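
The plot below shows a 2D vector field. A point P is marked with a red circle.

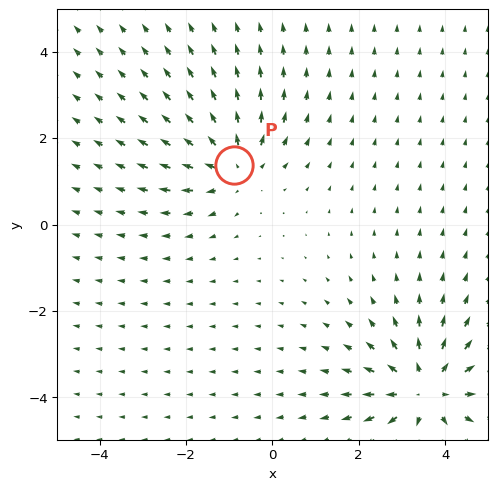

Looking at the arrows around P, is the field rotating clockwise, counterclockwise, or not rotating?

not rotating

Near P at (-0.9, 1.4) the arrows show no circulation. The curl there is ≈0.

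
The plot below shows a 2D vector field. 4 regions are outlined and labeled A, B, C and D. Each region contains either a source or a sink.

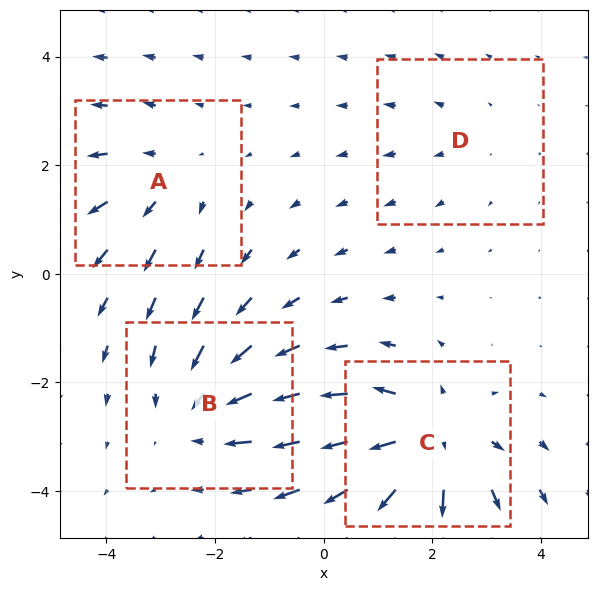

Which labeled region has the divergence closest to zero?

Divergence at each region's feature centre — A: about +3, B: about -4, C: about +6, D: about +2. Region D is closest to zero.

D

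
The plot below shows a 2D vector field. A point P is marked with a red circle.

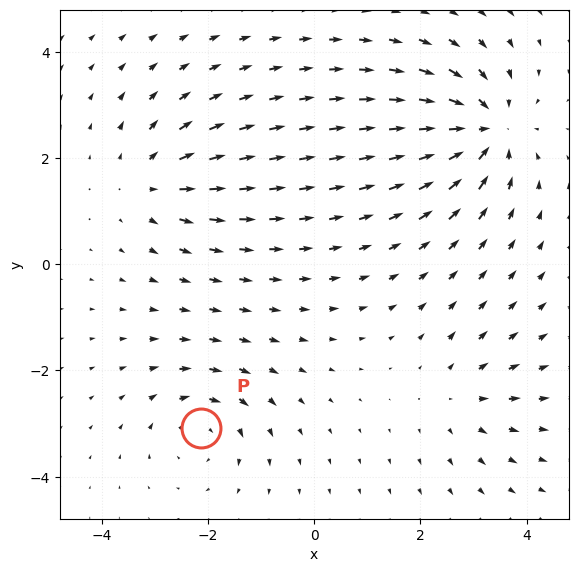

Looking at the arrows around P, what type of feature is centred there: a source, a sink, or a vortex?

At P (-2.1, -3.1) the arrows circulate clockwise. Divergence ≈0, curl about -4 — near-zero divergence with nonzero curl is a vortex.

vortex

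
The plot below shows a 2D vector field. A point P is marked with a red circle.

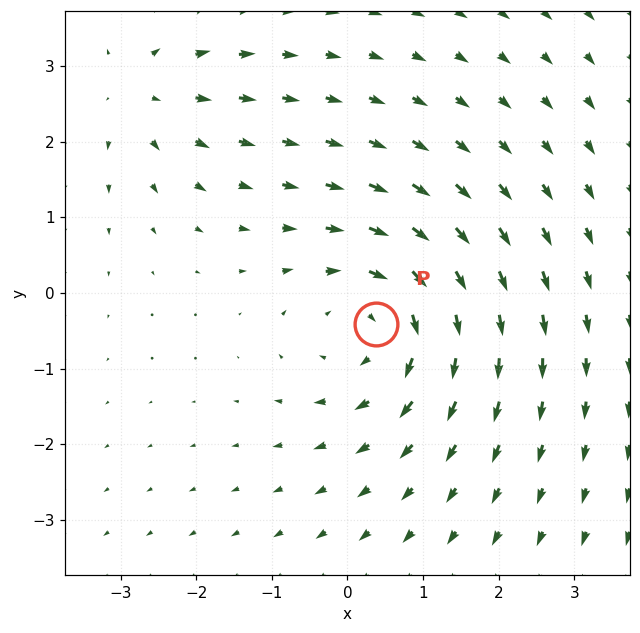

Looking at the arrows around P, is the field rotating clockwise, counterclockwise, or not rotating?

clockwise

Near P at (0.4, -0.4) the arrows circulate clockwise. The curl (z-component) there is about -4; negative curl means clockwise rotation.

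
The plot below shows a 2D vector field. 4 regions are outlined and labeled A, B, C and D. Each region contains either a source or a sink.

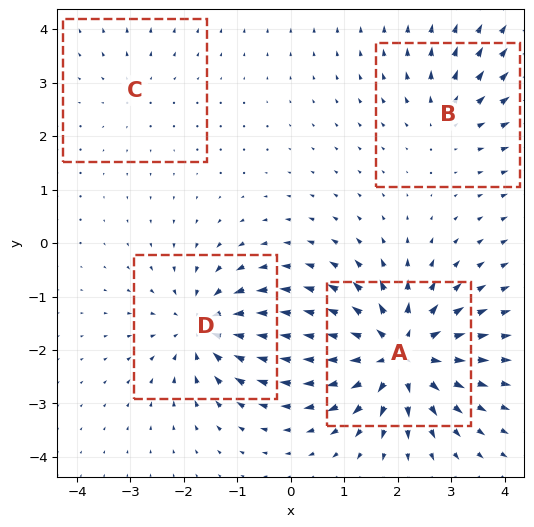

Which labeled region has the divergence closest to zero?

C

Divergence at each region's feature centre — A: about +8, B: about +3, C: about +2, D: about -5. Region C is closest to zero.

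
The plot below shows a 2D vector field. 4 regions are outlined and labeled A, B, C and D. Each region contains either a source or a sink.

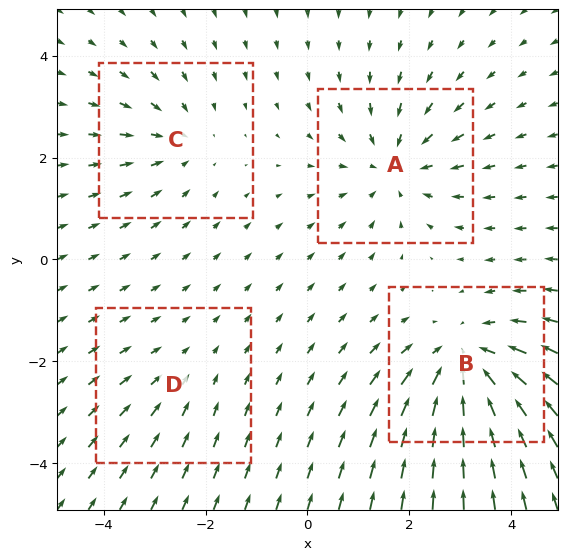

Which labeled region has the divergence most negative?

B

Divergence at each region's feature centre — A: about -4, B: about -6, C: about -3, D: about -2. Region B is most negative.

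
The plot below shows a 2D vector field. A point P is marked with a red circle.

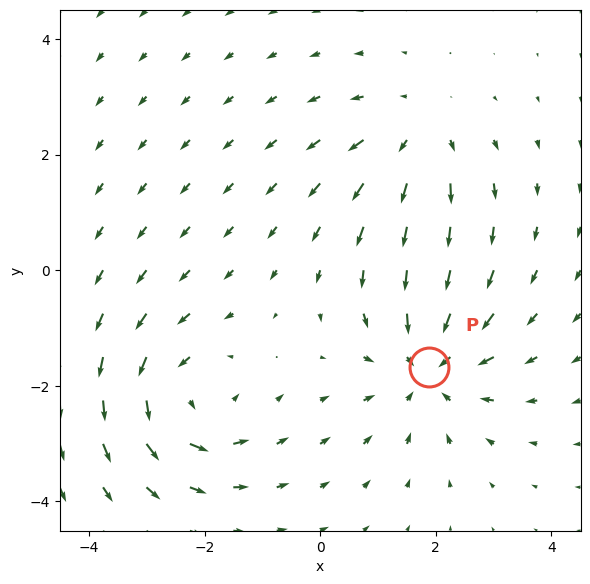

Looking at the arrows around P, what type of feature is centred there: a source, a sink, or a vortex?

At P (1.9, -1.7) the arrows converge inward. Divergence about -3, curl ≈0 — negative divergence with near-zero curl is a sink.

sink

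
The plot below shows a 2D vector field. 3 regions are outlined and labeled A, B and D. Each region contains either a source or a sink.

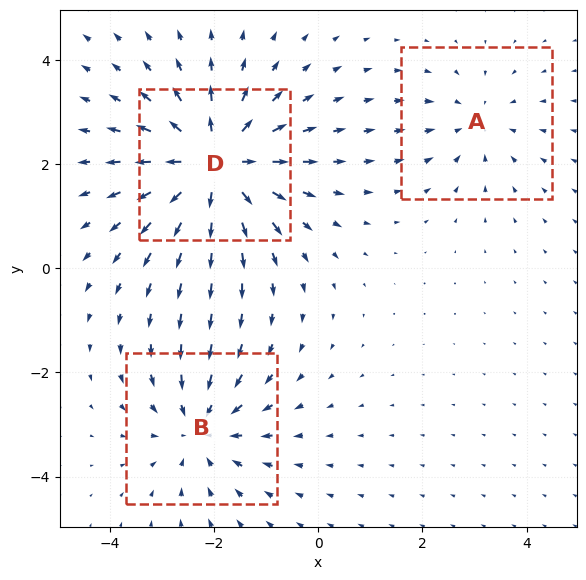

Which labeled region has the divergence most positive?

D

Divergence at each region's feature centre — A: about -2, B: about -3, D: about +4. Region D is most positive.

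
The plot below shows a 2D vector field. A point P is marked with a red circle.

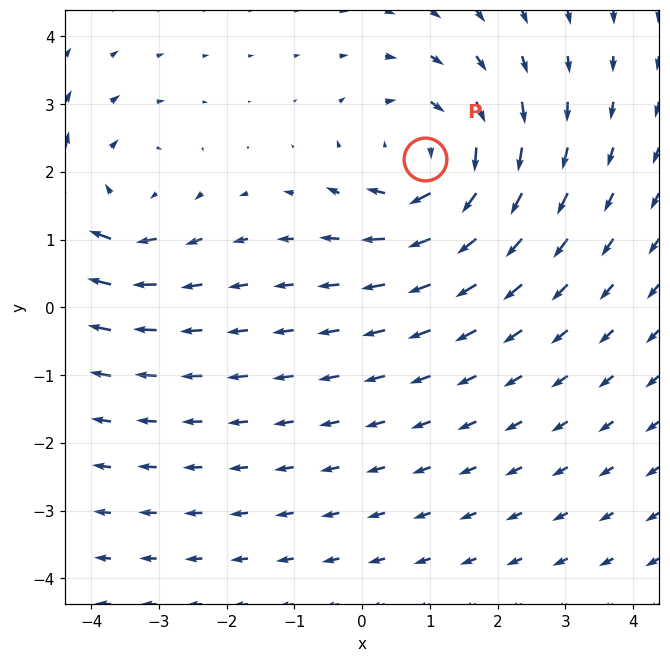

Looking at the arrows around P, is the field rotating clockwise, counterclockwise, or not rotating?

Near P at (0.9, 2.2) the arrows circulate clockwise. The curl (z-component) there is about -4; negative curl means clockwise rotation.

clockwise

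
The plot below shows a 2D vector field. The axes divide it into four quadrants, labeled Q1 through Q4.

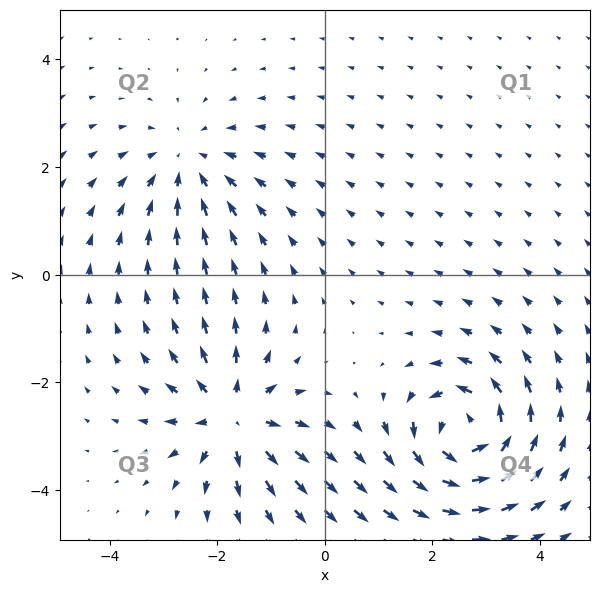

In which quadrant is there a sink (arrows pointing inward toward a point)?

Q2

The sink sits at approximately (-2.5, 2.1), which lies in quadrant Q2. The divergence there is about -3, negative as expected for a sink.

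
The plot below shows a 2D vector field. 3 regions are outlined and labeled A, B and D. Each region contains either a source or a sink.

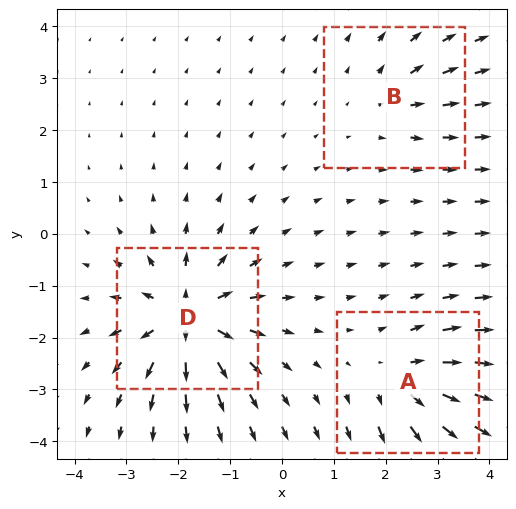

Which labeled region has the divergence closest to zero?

B

Divergence at each region's feature centre — A: about +4, B: about +2, D: about +6. Region B is closest to zero.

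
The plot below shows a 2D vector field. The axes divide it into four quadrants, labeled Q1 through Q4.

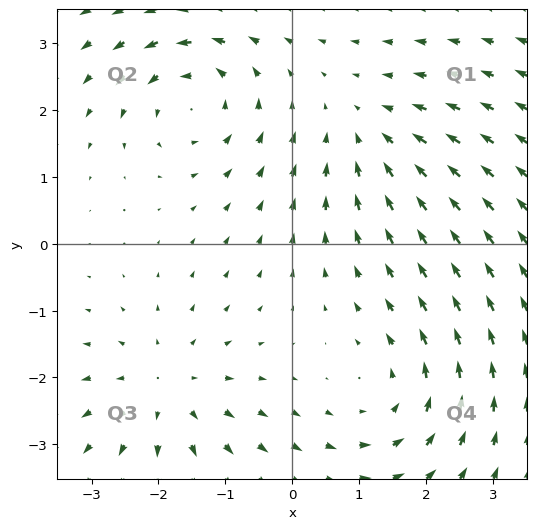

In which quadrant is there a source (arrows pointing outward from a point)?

Q3

The source sits at approximately (-1.9, -2.2), which lies in quadrant Q3. The divergence there is about +4, positive as expected for a source.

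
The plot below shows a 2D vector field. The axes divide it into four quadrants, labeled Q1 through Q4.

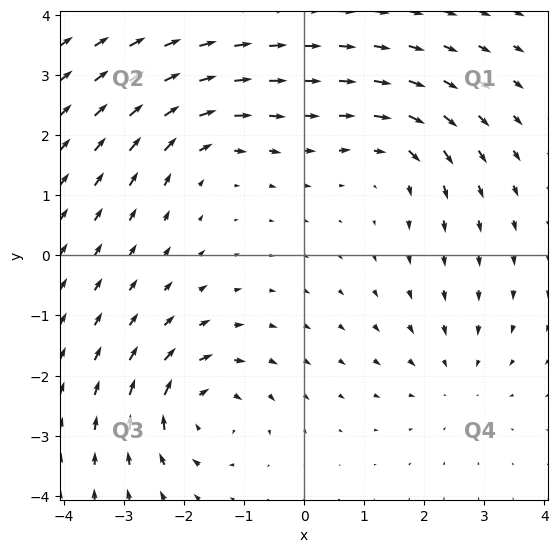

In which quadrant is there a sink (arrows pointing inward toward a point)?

Q4

The sink sits at approximately (2.5, -2.0), which lies in quadrant Q4. The divergence there is about -2, negative as expected for a sink.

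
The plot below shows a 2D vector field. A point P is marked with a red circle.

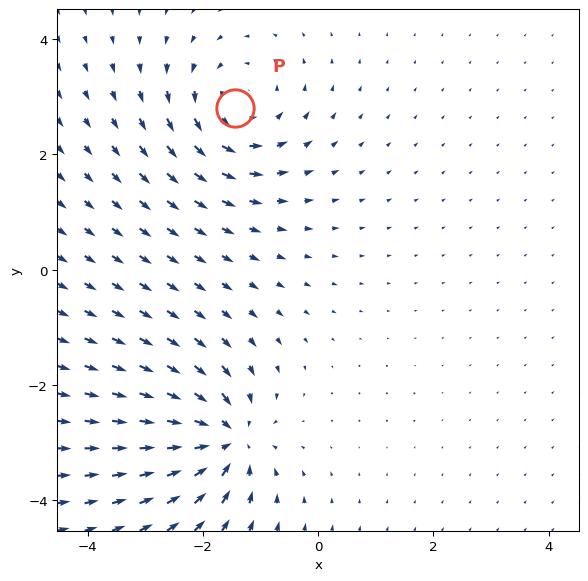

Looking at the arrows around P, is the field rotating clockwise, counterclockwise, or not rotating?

counterclockwise

Near P at (-1.4, 2.8) the arrows circulate counterclockwise. The curl (z-component) there is about +3; positive curl means counterclockwise rotation.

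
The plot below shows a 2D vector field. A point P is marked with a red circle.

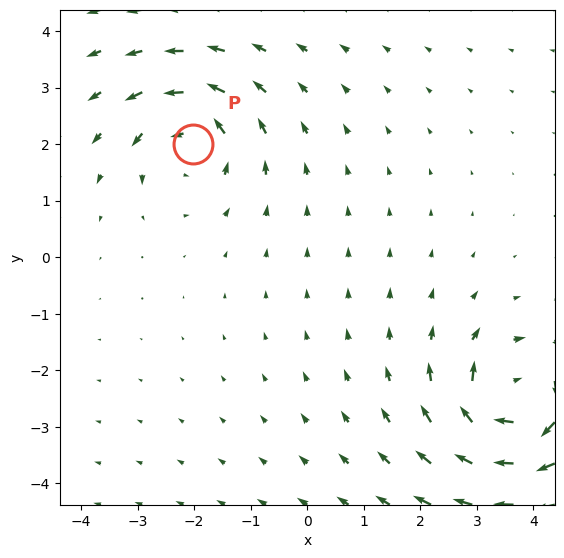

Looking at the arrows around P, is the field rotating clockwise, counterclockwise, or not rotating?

counterclockwise

Near P at (-2.0, 2.0) the arrows circulate counterclockwise. The curl (z-component) there is about +4; positive curl means counterclockwise rotation.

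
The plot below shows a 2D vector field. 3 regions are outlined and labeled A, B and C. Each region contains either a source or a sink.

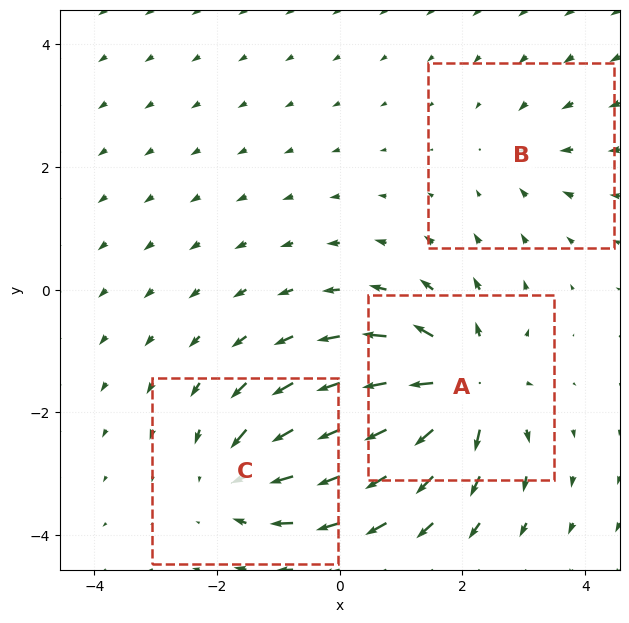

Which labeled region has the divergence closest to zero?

Divergence at each region's feature centre — A: about +6, B: about -2, C: about -4. Region B is closest to zero.

B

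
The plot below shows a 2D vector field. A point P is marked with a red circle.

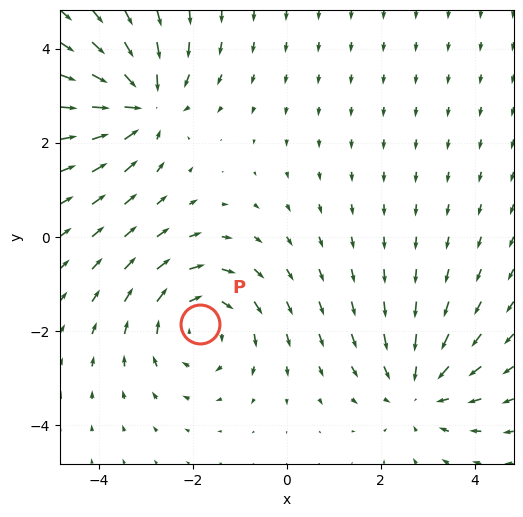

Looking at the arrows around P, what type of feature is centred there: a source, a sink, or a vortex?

At P (-1.8, -1.9) the arrows circulate clockwise. Divergence ≈0, curl about -3 — near-zero divergence with nonzero curl is a vortex.

vortex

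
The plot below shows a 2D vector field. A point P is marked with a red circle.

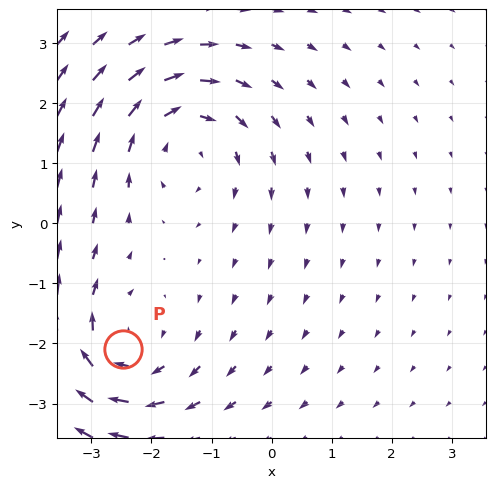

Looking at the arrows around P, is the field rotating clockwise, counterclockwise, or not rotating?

clockwise

Near P at (-2.5, -2.1) the arrows circulate clockwise. The curl (z-component) there is about -3; negative curl means clockwise rotation.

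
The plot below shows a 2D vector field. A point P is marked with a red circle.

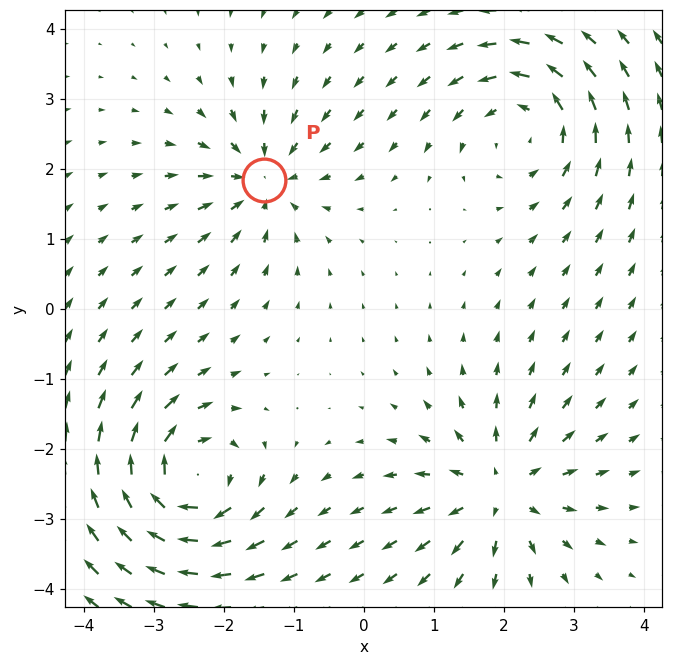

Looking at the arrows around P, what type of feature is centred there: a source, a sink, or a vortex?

sink

At P (-1.4, 1.8) the arrows converge inward. Divergence about -5, curl ≈0 — negative divergence with near-zero curl is a sink.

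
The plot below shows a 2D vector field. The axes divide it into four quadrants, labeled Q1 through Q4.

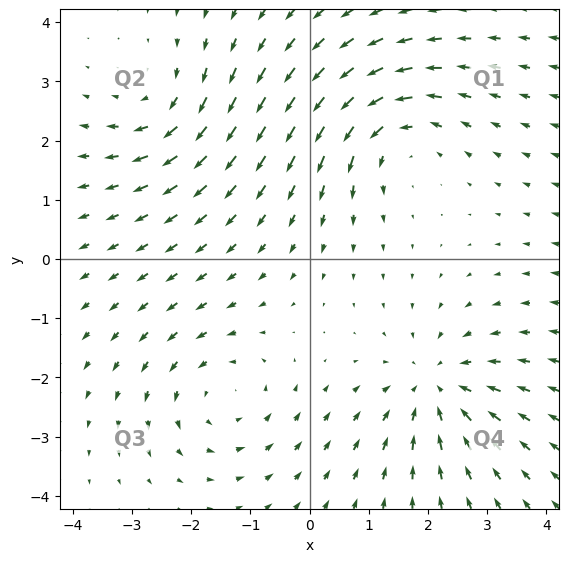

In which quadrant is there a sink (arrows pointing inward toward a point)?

Q4

The sink sits at approximately (2.1, -2.2), which lies in quadrant Q4. The divergence there is about -4, negative as expected for a sink.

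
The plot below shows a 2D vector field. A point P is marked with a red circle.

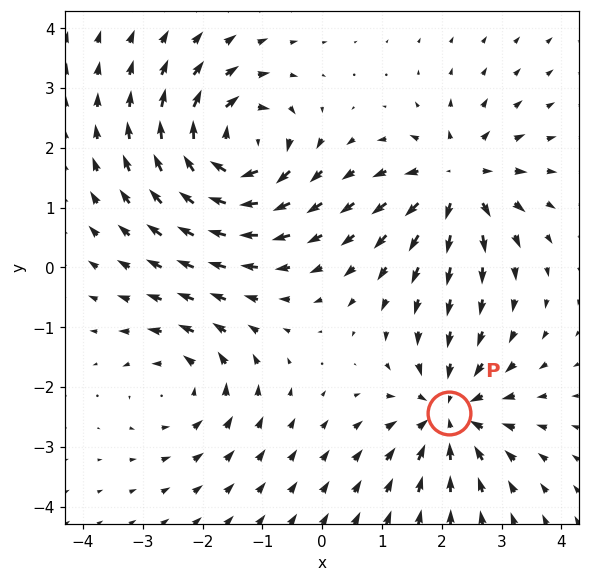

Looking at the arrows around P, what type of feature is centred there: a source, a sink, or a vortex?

sink

At P (2.1, -2.4) the arrows converge inward. Divergence about -5, curl ≈0 — negative divergence with near-zero curl is a sink.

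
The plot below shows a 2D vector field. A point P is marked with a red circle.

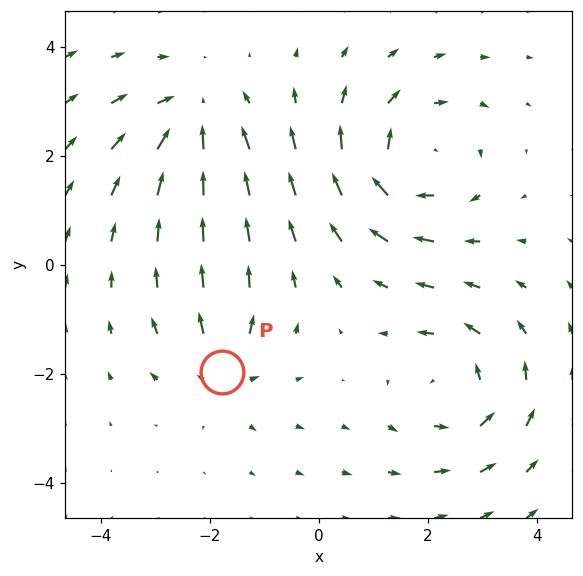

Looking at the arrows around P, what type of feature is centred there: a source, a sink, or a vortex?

source

At P (-1.8, -2.0) the arrows spread outward. Divergence about +4, curl ≈0 — positive divergence with near-zero curl is a source.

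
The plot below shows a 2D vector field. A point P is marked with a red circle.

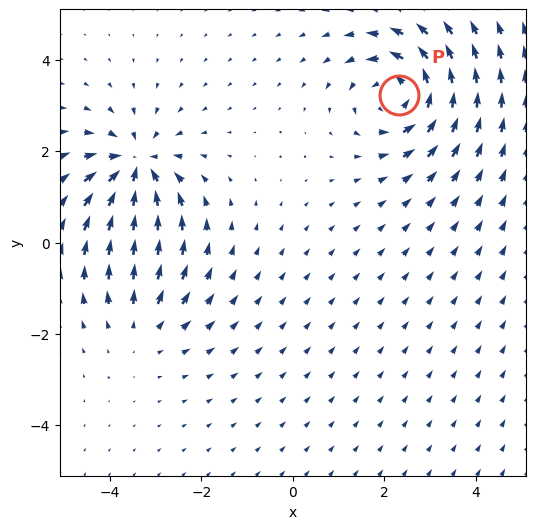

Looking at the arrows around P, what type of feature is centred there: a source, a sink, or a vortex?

vortex

At P (2.3, 3.2) the arrows circulate counterclockwise. Divergence ≈0, curl about +5 — near-zero divergence with nonzero curl is a vortex.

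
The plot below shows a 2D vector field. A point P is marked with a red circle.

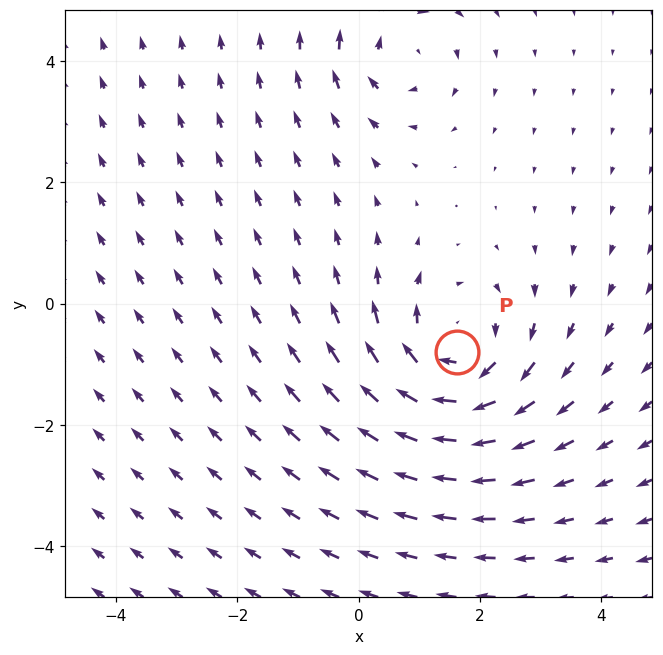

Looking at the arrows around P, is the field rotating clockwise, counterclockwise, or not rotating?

Near P at (1.6, -0.8) the arrows circulate clockwise. The curl (z-component) there is about -4; negative curl means clockwise rotation.

clockwise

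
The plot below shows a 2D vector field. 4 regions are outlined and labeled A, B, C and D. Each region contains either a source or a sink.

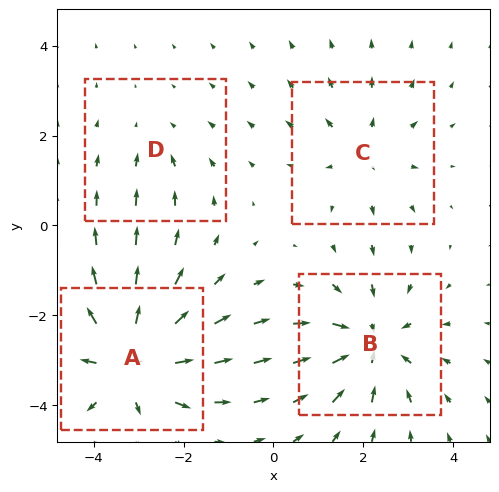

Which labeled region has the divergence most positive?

A

Divergence at each region's feature centre — A: about +6, B: about -5, C: about +3, D: about -2. Region A is most positive.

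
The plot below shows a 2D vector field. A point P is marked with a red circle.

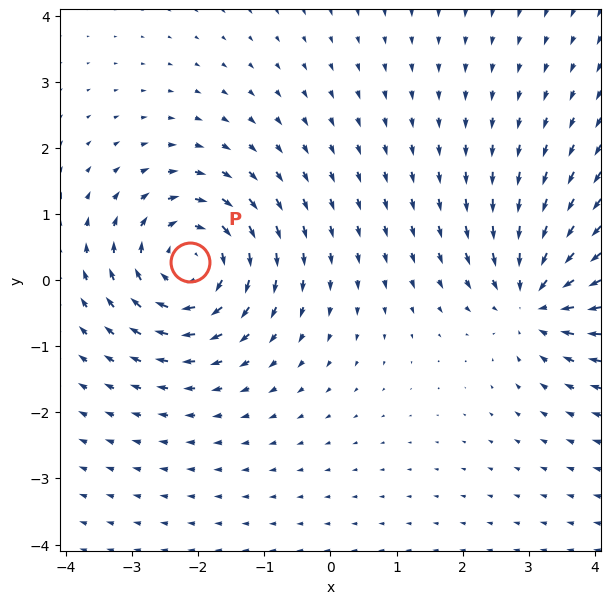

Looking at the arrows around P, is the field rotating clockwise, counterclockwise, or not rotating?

Near P at (-2.1, 0.3) the arrows circulate clockwise. The curl (z-component) there is about -6; negative curl means clockwise rotation.

clockwise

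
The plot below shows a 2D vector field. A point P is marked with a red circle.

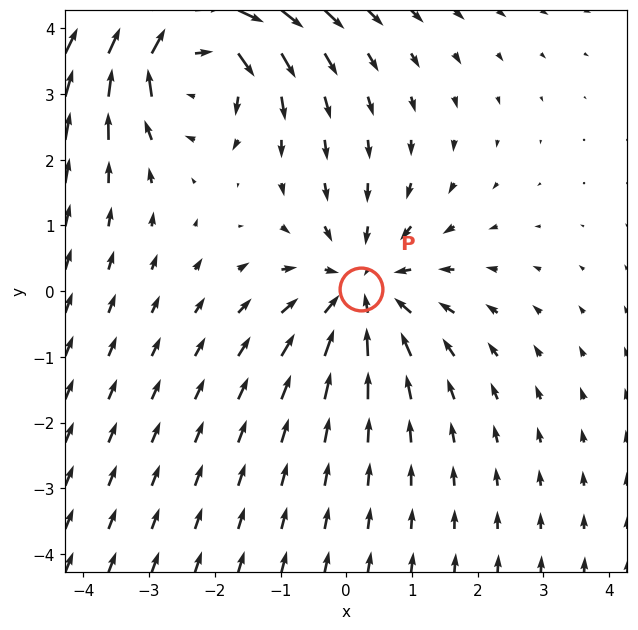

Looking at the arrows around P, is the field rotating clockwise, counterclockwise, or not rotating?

Near P at (0.2, 0.0) the arrows show no circulation. The curl there is ≈0.

not rotating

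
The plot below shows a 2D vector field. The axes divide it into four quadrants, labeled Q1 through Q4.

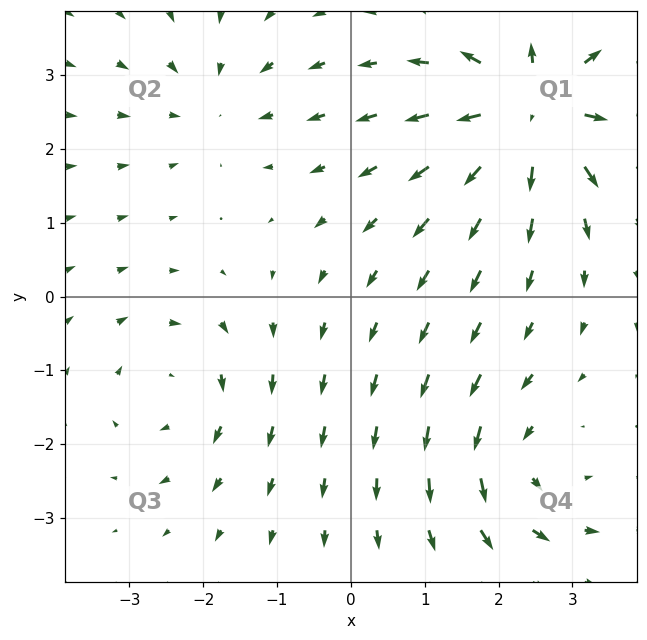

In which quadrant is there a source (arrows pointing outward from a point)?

The source sits at approximately (2.5, 2.5), which lies in quadrant Q1. The divergence there is about +7, positive as expected for a source.

Q1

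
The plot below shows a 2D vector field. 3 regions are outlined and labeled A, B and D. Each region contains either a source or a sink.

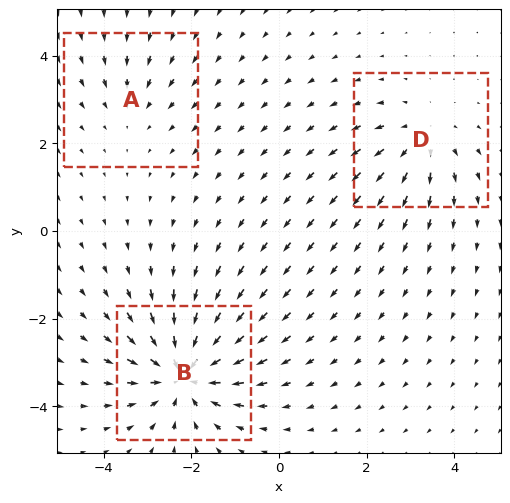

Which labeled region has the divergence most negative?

B

Divergence at each region's feature centre — A: about -2, B: about -5, D: about +3. Region B is most negative.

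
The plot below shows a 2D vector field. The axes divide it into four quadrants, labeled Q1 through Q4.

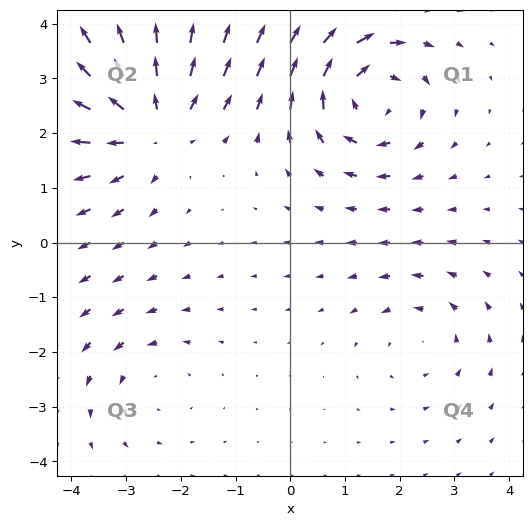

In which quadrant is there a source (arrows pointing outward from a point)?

Q2

The source sits at approximately (-2.5, 2.2), which lies in quadrant Q2. The divergence there is about +4, positive as expected for a source.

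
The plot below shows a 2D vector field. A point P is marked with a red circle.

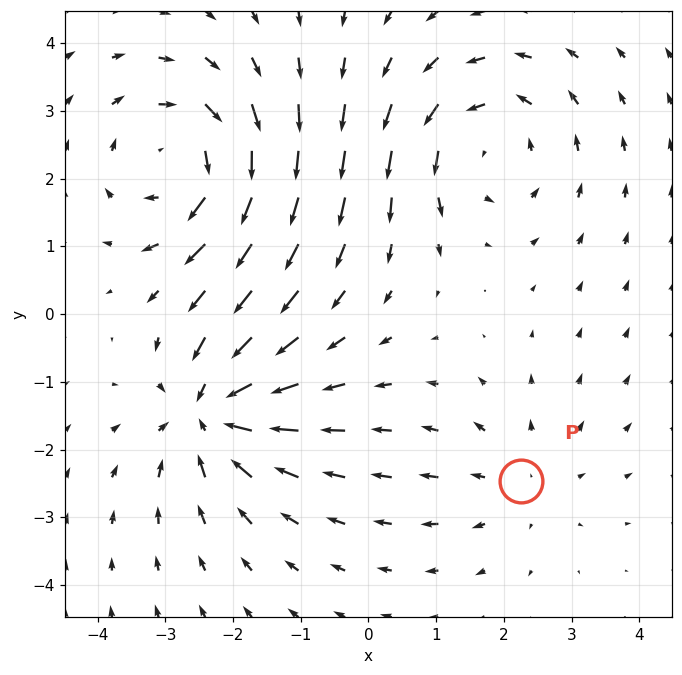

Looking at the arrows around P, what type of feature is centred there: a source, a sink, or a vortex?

source

At P (2.3, -2.5) the arrows spread outward. Divergence about +2, curl ≈0 — positive divergence with near-zero curl is a source.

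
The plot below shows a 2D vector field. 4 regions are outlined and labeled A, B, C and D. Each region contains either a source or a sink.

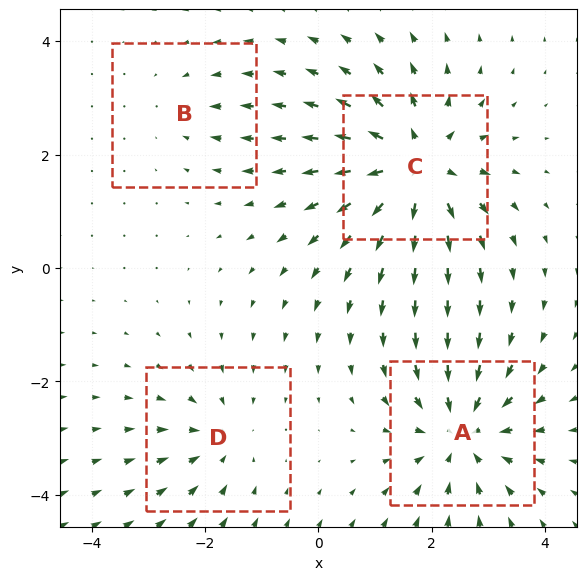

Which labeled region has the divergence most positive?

C

Divergence at each region's feature centre — A: about -5, B: about -2, C: about +6, D: about -3. Region C is most positive.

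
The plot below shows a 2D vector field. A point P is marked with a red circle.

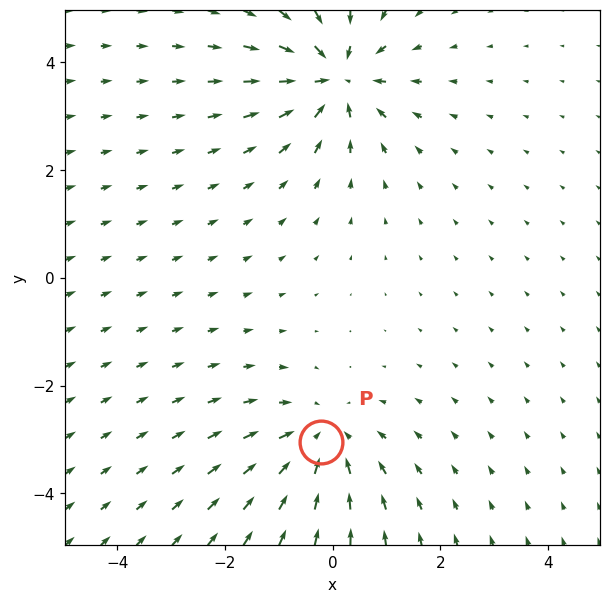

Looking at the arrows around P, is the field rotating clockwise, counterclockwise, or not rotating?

not rotating

Near P at (-0.2, -3.0) the arrows show no circulation. The curl there is ≈0.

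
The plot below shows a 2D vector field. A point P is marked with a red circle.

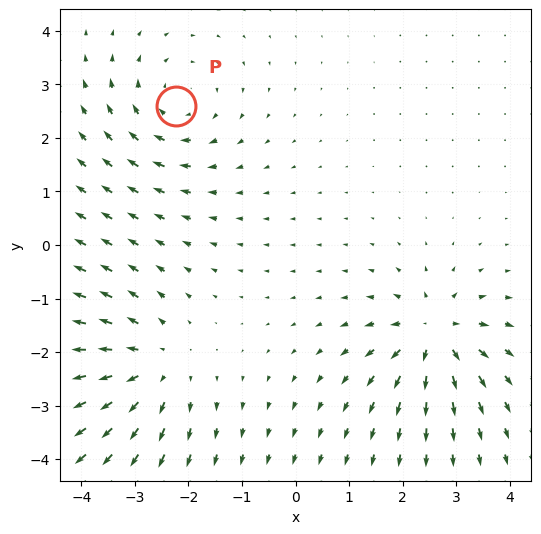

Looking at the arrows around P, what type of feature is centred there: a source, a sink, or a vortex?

vortex

At P (-2.2, 2.6) the arrows circulate clockwise. Divergence ≈0, curl about -3 — near-zero divergence with nonzero curl is a vortex.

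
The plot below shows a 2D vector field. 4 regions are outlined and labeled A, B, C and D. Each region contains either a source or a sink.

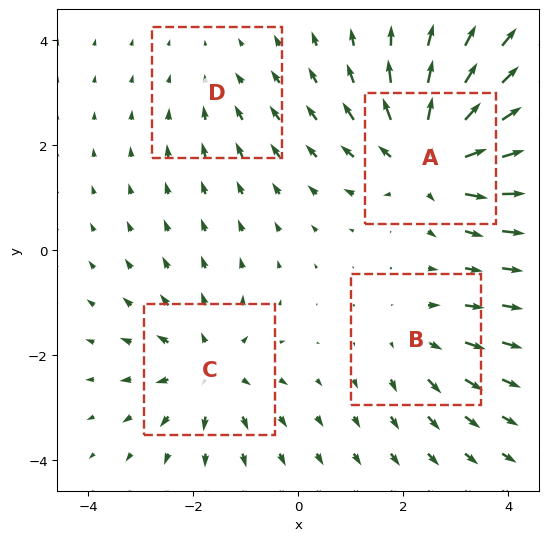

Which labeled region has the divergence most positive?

A

Divergence at each region's feature centre — A: about +7, B: about +3, C: about +5, D: about -2. Region A is most positive.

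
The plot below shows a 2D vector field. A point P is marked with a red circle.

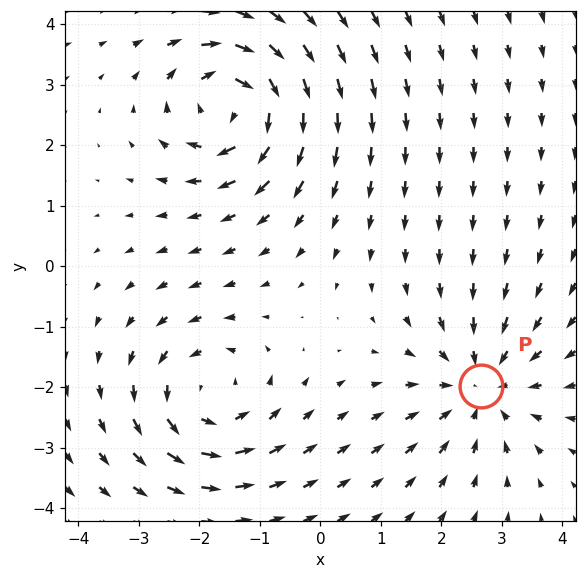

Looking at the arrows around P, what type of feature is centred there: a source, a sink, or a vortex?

At P (2.7, -2.0) the arrows converge inward. Divergence about -4, curl ≈0 — negative divergence with near-zero curl is a sink.

sink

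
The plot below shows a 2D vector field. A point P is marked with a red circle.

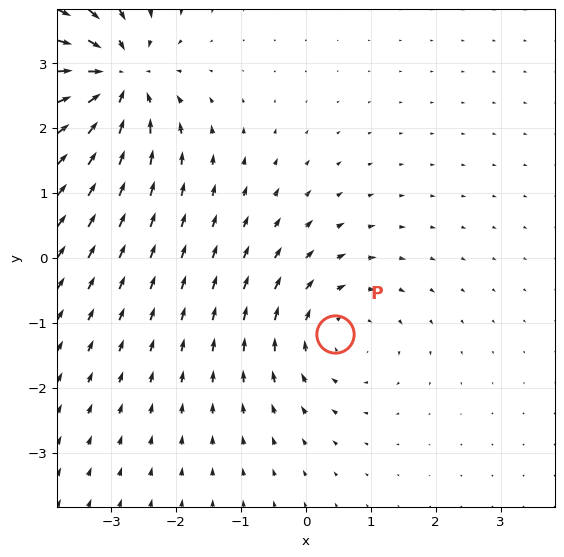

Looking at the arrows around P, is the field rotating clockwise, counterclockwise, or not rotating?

clockwise

Near P at (0.5, -1.2) the arrows circulate clockwise. The curl (z-component) there is about -2; negative curl means clockwise rotation.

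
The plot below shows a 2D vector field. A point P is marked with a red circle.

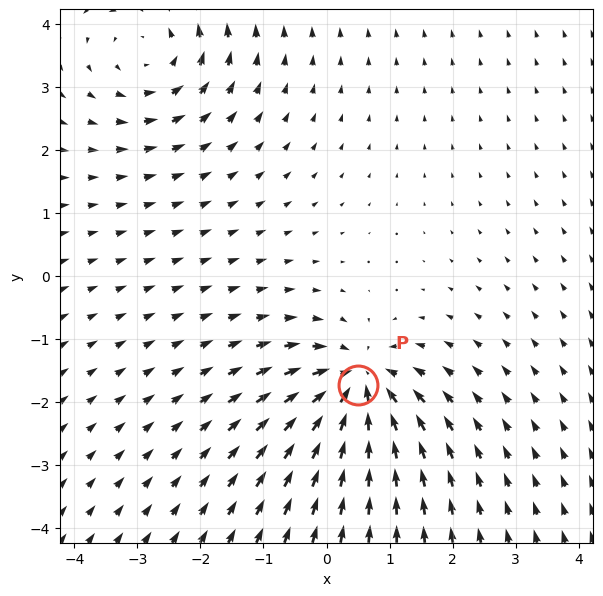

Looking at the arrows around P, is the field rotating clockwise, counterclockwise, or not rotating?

Near P at (0.5, -1.7) the arrows show no circulation. The curl there is ≈0.

not rotating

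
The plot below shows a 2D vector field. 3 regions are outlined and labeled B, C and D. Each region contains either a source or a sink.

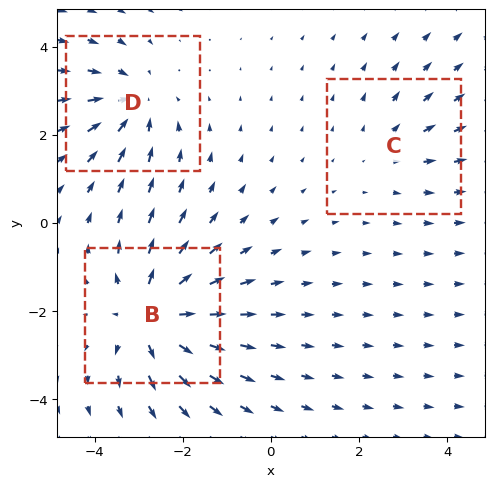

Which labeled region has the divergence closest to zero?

C

Divergence at each region's feature centre — B: about +5, C: about +2, D: about -3. Region C is closest to zero.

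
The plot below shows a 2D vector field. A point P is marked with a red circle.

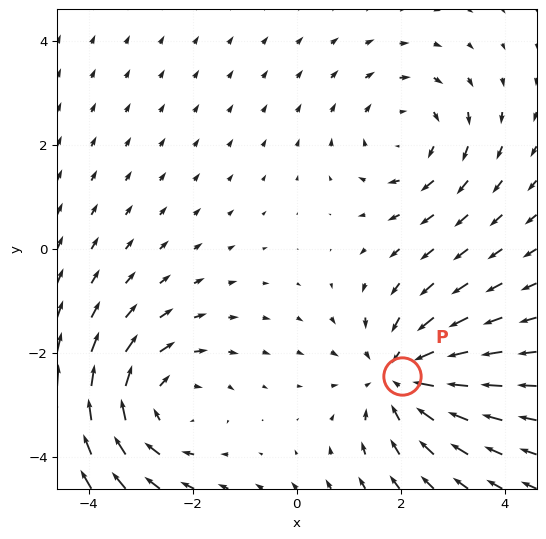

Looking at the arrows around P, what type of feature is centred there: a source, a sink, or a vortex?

At P (2.0, -2.4) the arrows converge inward. Divergence about -4, curl ≈0 — negative divergence with near-zero curl is a sink.

sink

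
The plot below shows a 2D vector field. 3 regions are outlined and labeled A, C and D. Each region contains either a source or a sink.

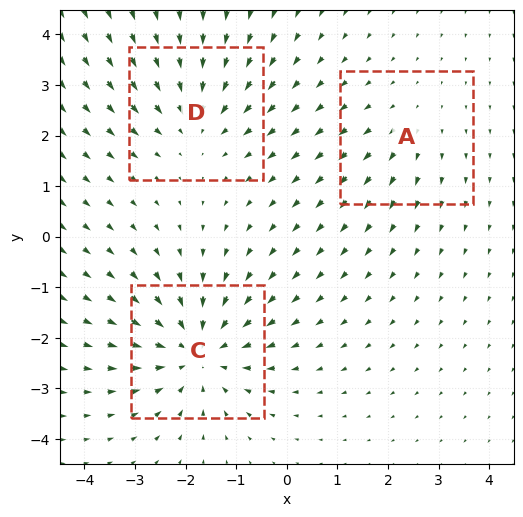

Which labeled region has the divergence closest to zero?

A

Divergence at each region's feature centre — A: about +2, C: about -4, D: about -3. Region A is closest to zero.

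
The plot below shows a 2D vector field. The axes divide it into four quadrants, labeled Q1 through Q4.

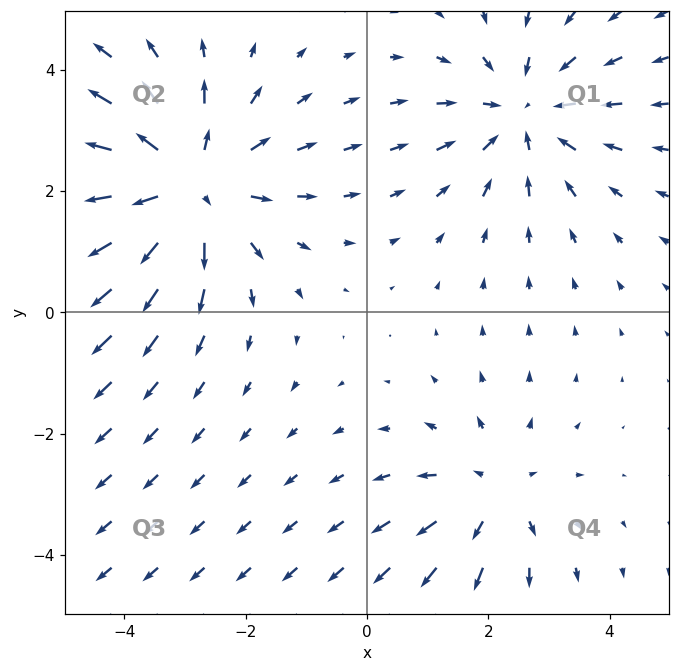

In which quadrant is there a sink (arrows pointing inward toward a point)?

Q1

The sink sits at approximately (2.6, 3.3), which lies in quadrant Q1. The divergence there is about -3, negative as expected for a sink.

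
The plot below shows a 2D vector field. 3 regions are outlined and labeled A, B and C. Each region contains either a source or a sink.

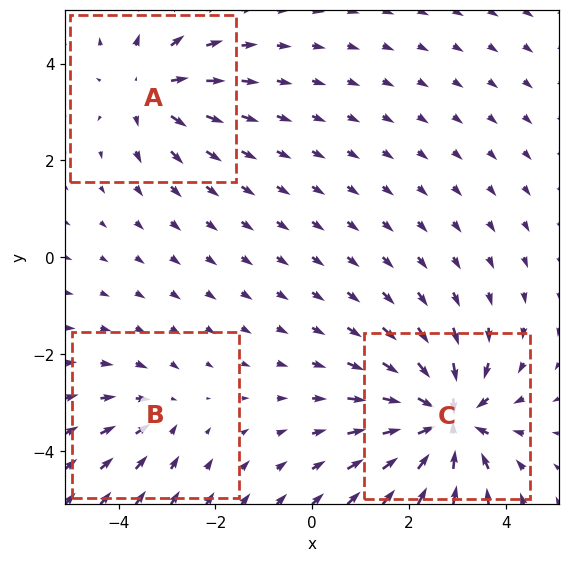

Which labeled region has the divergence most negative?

C

Divergence at each region's feature centre — A: about +3, B: about -2, C: about -6. Region C is most negative.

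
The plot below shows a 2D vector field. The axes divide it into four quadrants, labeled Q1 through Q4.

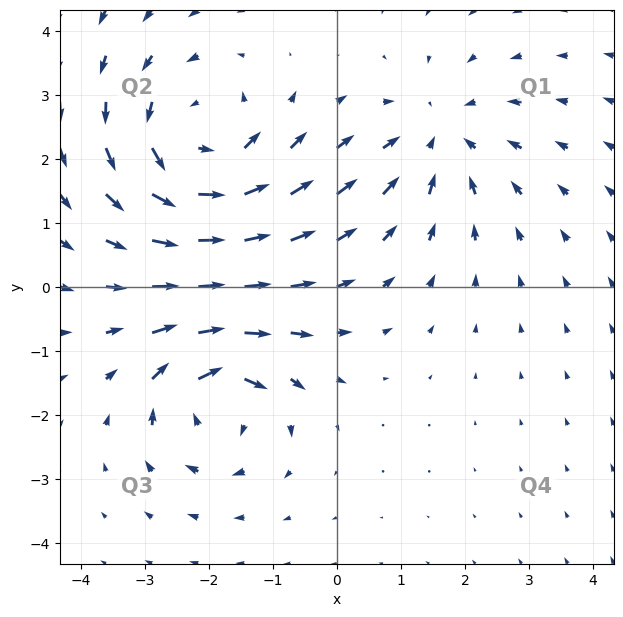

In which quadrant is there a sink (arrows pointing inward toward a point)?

Q1

The sink sits at approximately (1.6, 2.3), which lies in quadrant Q1. The divergence there is about -3, negative as expected for a sink.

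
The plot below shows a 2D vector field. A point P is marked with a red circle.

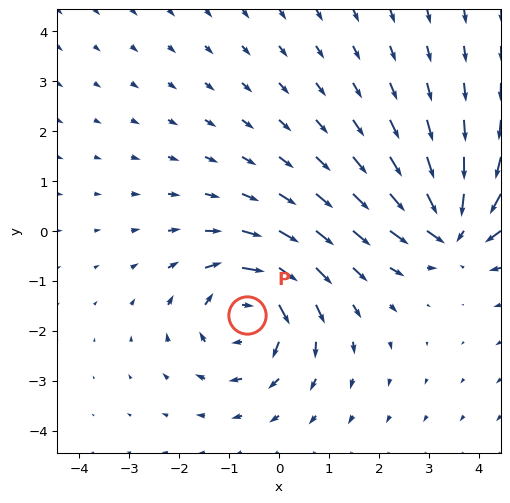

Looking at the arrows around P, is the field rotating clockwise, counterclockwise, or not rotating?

Near P at (-0.6, -1.7) the arrows circulate clockwise. The curl (z-component) there is about -4; negative curl means clockwise rotation.

clockwise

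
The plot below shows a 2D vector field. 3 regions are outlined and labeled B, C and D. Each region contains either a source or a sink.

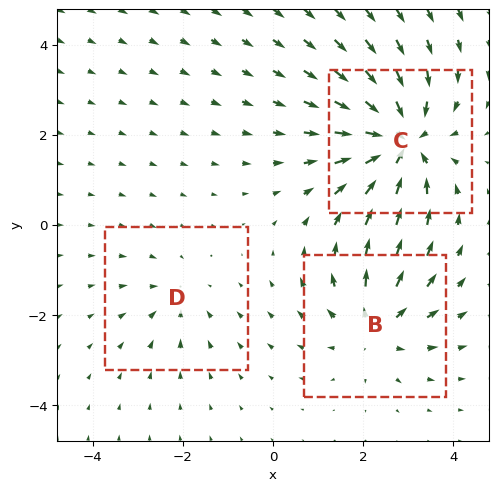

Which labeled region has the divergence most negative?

Divergence at each region's feature centre — B: about +3, C: about -5, D: about -2. Region C is most negative.

C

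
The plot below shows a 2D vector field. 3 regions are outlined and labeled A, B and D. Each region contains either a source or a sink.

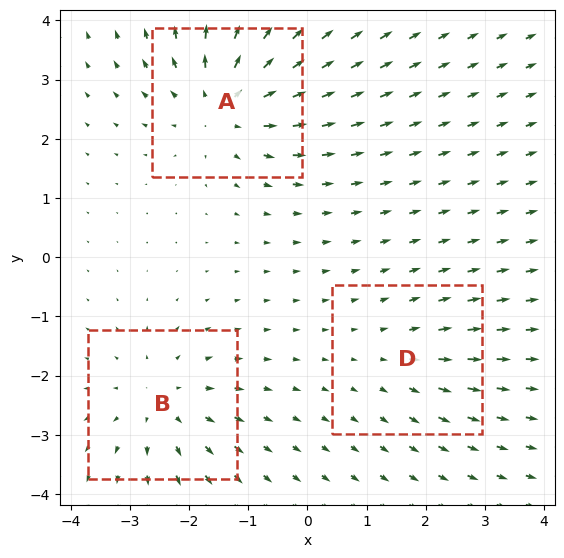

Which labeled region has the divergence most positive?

A

Divergence at each region's feature centre — A: about +4, B: about +3, D: about +2. Region A is most positive.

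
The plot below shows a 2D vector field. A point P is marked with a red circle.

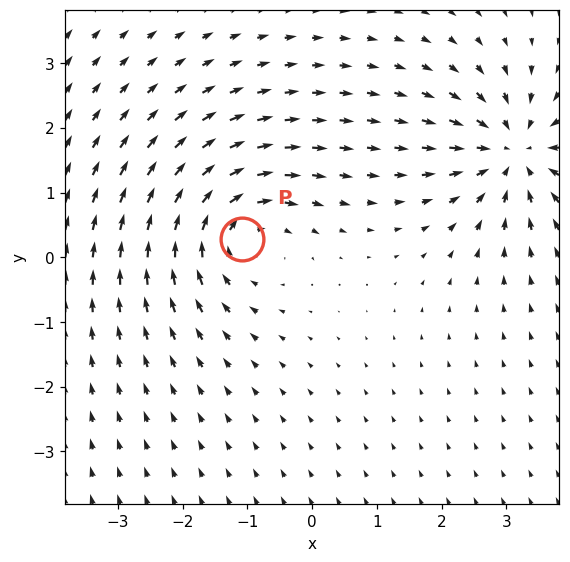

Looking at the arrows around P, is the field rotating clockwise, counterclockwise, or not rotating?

Near P at (-1.1, 0.3) the arrows circulate clockwise. The curl (z-component) there is about -4; negative curl means clockwise rotation.

clockwise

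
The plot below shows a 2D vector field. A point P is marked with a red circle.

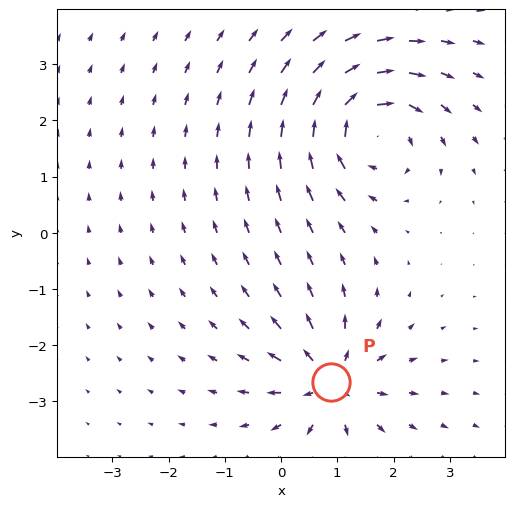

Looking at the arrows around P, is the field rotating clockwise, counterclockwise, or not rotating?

Near P at (0.9, -2.7) the arrows show no circulation. The curl there is ≈0.

not rotating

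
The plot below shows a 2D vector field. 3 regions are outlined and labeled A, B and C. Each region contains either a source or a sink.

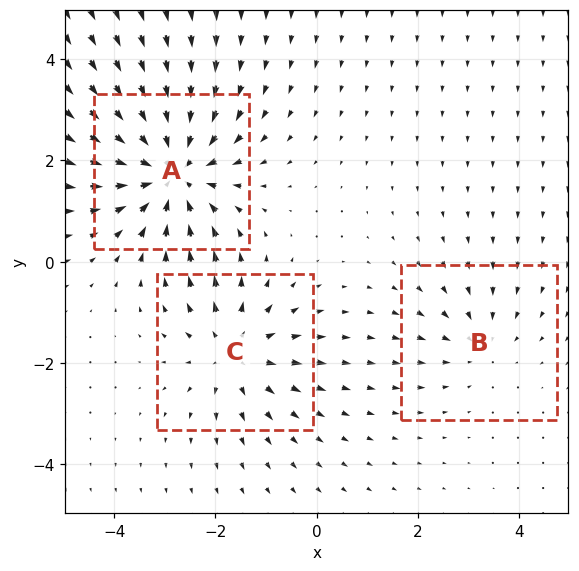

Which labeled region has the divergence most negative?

Divergence at each region's feature centre — A: about -5, B: about -2, C: about +3. Region A is most negative.

A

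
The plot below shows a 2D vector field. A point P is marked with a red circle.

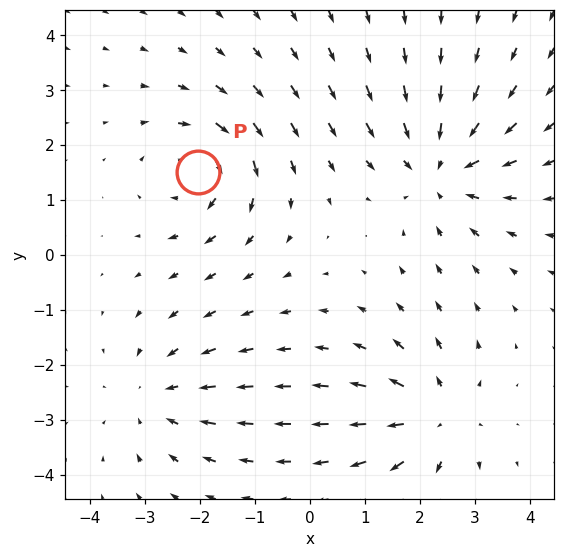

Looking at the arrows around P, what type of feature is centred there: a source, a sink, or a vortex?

vortex

At P (-2.0, 1.5) the arrows circulate clockwise. Divergence ≈0, curl about -4 — near-zero divergence with nonzero curl is a vortex.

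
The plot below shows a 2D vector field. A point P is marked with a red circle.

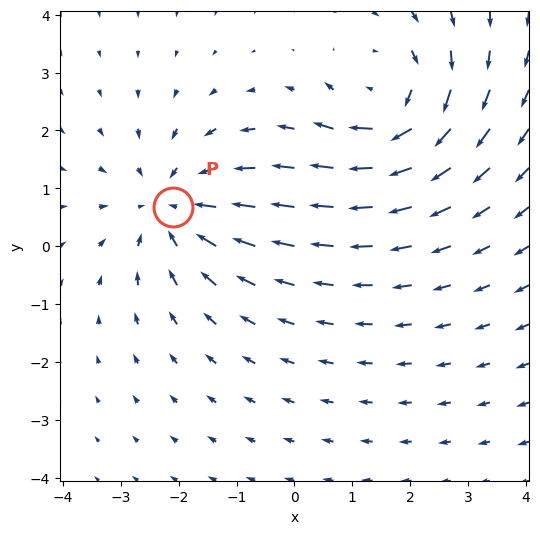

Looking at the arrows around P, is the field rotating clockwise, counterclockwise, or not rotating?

not rotating

Near P at (-2.1, 0.7) the arrows show no circulation. The curl there is ≈0.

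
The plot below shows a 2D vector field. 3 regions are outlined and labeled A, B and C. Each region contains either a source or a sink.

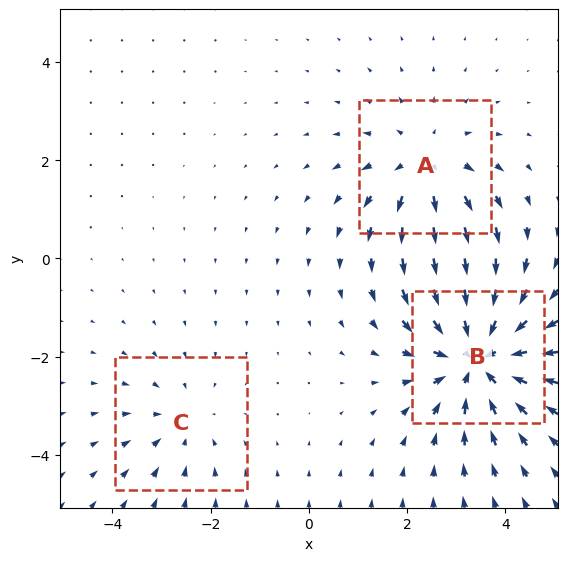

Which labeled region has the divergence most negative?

Divergence at each region's feature centre — A: about +3, B: about -4, C: about -2. Region B is most negative.

B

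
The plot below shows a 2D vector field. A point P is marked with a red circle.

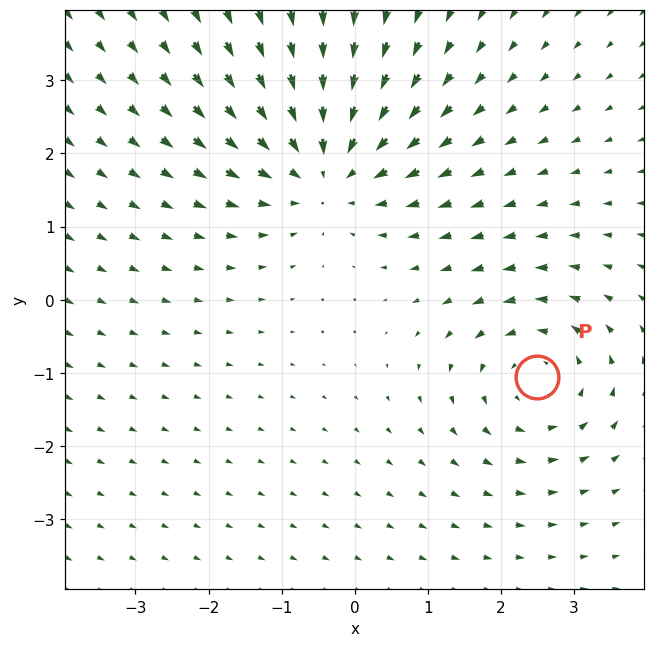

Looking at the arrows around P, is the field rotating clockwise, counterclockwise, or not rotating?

Near P at (2.5, -1.1) the arrows circulate counterclockwise. The curl (z-component) there is about +3; positive curl means counterclockwise rotation.

counterclockwise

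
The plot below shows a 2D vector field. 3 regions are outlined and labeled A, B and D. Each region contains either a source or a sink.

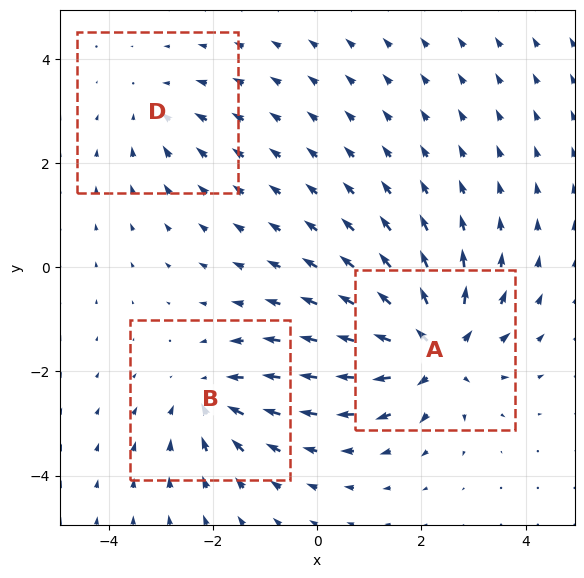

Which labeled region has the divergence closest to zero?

Divergence at each region's feature centre — A: about +5, B: about -3, D: about -2. Region D is closest to zero.

D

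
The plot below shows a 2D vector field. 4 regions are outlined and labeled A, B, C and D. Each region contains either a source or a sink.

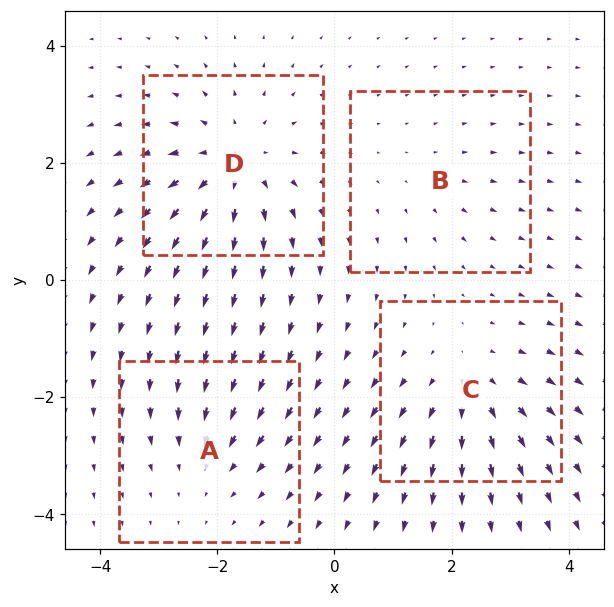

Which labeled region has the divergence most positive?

Divergence at each region's feature centre — A: about -3, B: about +2, C: about +4, D: about +6. Region D is most positive.

D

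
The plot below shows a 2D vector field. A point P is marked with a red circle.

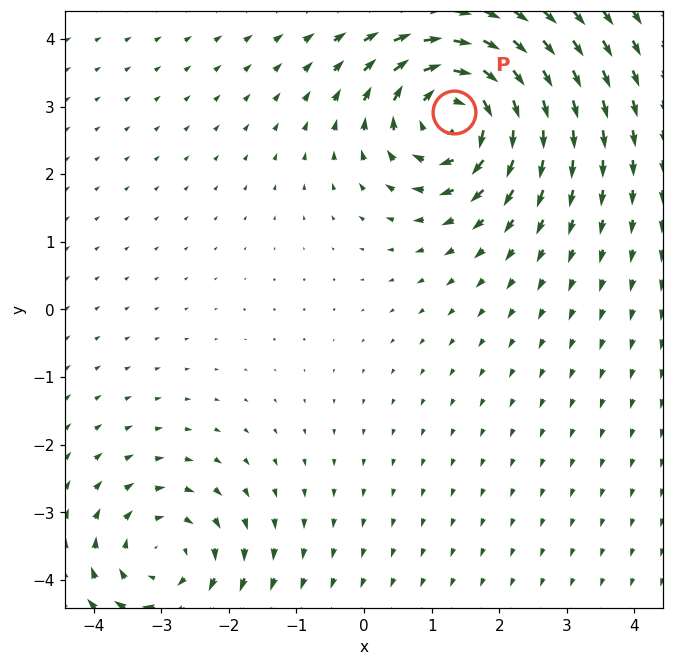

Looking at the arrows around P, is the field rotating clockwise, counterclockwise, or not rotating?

Near P at (1.3, 2.9) the arrows circulate clockwise. The curl (z-component) there is about -6; negative curl means clockwise rotation.

clockwise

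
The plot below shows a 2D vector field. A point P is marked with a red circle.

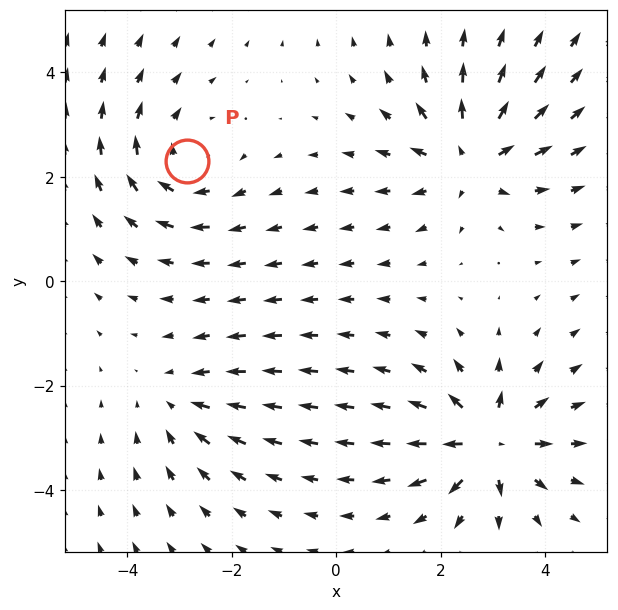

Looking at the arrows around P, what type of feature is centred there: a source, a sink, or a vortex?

At P (-2.9, 2.3) the arrows circulate clockwise. Divergence ≈0, curl about -4 — near-zero divergence with nonzero curl is a vortex.

vortex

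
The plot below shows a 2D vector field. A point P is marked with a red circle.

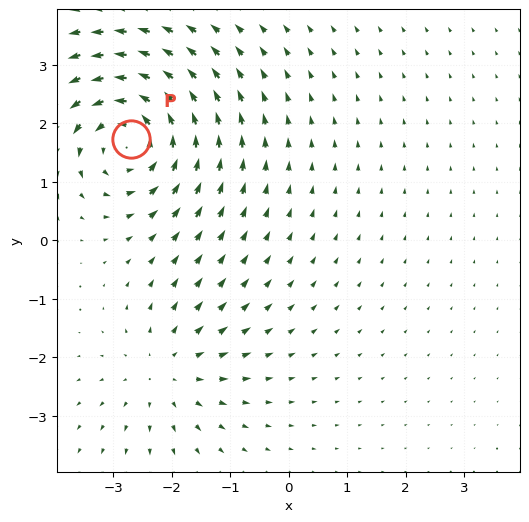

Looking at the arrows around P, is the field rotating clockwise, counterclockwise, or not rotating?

Near P at (-2.7, 1.7) the arrows circulate counterclockwise. The curl (z-component) there is about +5; positive curl means counterclockwise rotation.

counterclockwise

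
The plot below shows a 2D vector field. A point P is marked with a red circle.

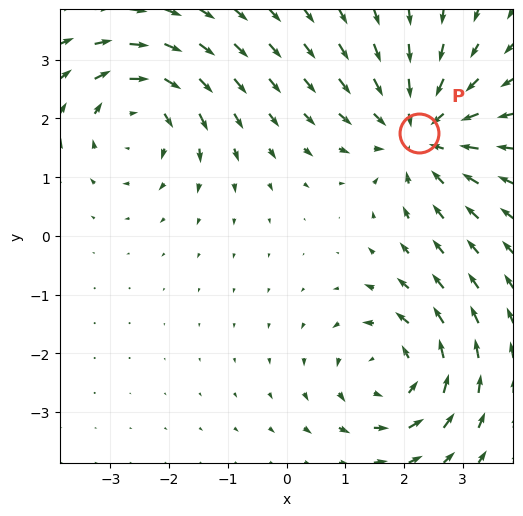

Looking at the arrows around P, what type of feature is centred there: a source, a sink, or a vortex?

At P (2.3, 1.8) the arrows converge inward. Divergence about -4, curl ≈0 — negative divergence with near-zero curl is a sink.

sink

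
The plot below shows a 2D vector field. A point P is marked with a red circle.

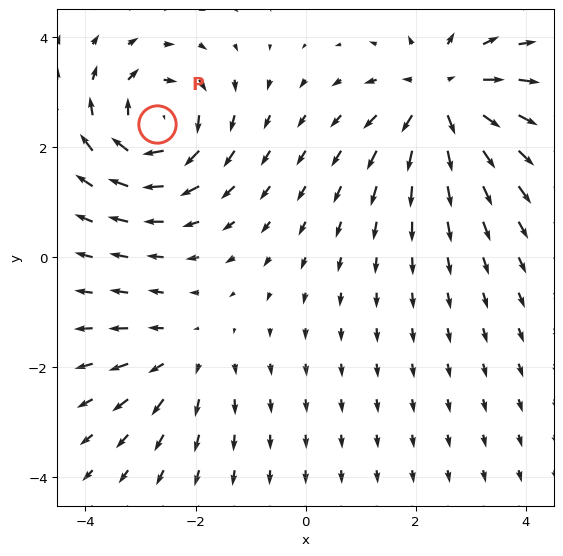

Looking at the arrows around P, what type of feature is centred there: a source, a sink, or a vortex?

At P (-2.7, 2.4) the arrows circulate clockwise. Divergence ≈0, curl about -5 — near-zero divergence with nonzero curl is a vortex.

vortex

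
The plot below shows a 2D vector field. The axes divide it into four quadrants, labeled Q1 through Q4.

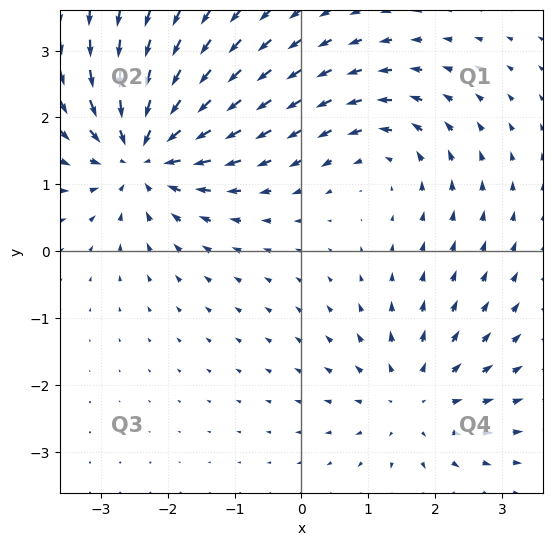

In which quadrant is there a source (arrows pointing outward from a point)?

The source sits at approximately (1.7, -2.2), which lies in quadrant Q4. The divergence there is about +3, positive as expected for a source.

Q4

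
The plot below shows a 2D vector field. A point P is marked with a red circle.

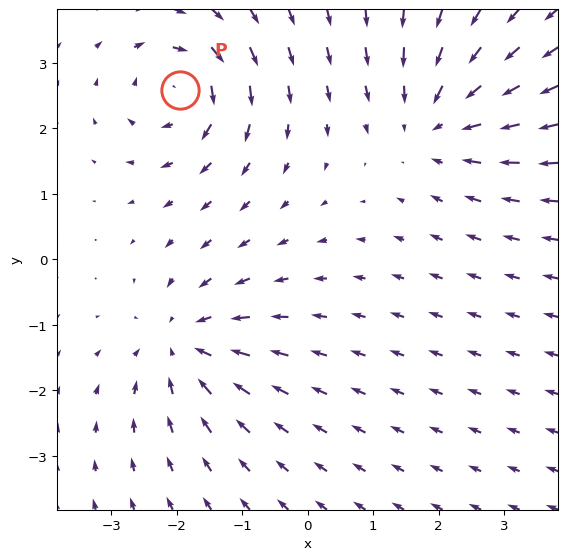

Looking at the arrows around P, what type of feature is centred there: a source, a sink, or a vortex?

vortex

At P (-2.0, 2.6) the arrows circulate clockwise. Divergence ≈0, curl about -6 — near-zero divergence with nonzero curl is a vortex.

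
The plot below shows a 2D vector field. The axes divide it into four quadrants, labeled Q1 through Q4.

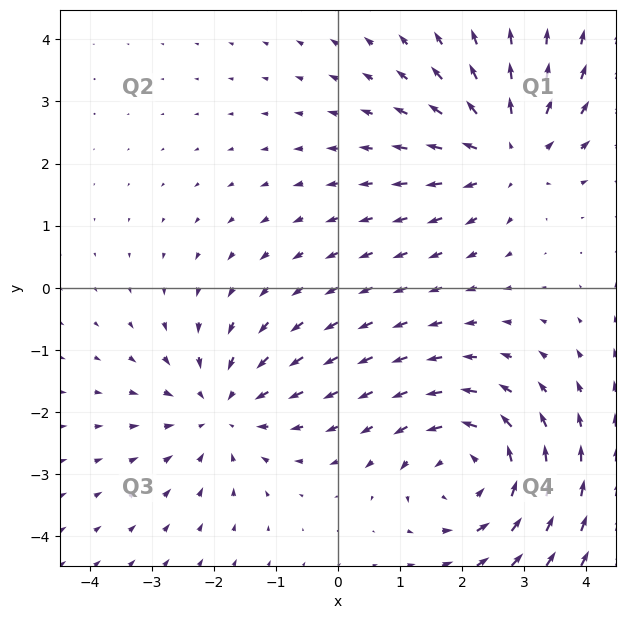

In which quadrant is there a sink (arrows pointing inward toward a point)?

Q3

The sink sits at approximately (-1.9, -2.0), which lies in quadrant Q3. The divergence there is about -3, negative as expected for a sink.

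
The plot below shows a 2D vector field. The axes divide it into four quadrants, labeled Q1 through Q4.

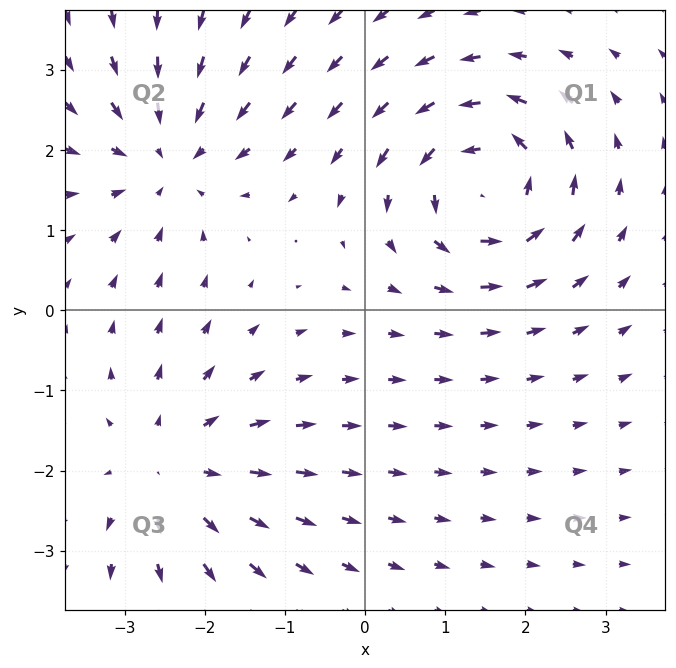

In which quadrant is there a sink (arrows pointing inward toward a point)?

Q2

The sink sits at approximately (-2.5, 1.9), which lies in quadrant Q2. The divergence there is about -4, negative as expected for a sink.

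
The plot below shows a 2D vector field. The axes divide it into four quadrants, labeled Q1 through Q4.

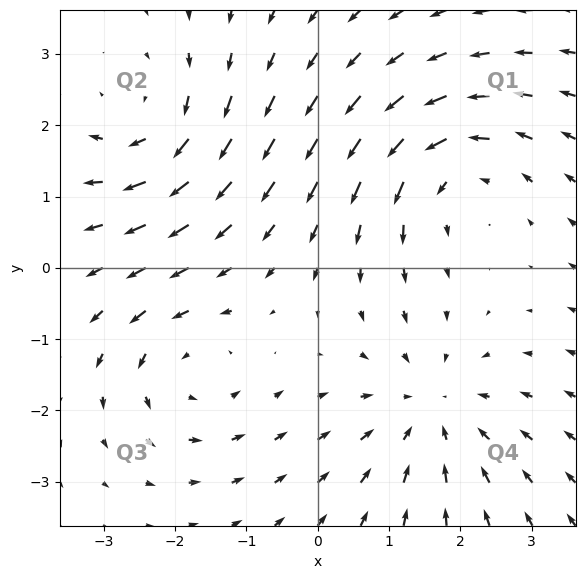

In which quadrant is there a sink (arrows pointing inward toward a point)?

Q4

The sink sits at approximately (1.6, -2.0), which lies in quadrant Q4. The divergence there is about -4, negative as expected for a sink.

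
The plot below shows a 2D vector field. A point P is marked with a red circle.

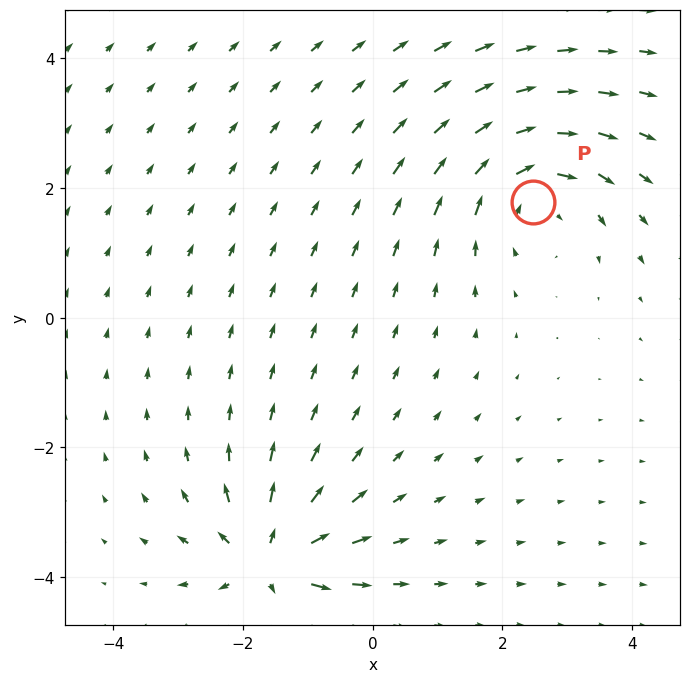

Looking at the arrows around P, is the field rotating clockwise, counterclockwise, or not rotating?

clockwise

Near P at (2.5, 1.8) the arrows circulate clockwise. The curl (z-component) there is about -4; negative curl means clockwise rotation.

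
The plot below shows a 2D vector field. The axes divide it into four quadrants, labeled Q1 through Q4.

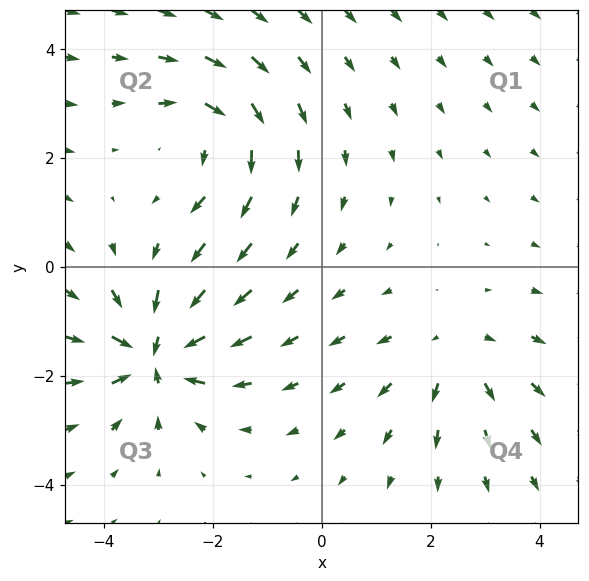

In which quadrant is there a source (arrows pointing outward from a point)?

Q4

The source sits at approximately (2.4, -1.6), which lies in quadrant Q4. The divergence there is about +3, positive as expected for a source.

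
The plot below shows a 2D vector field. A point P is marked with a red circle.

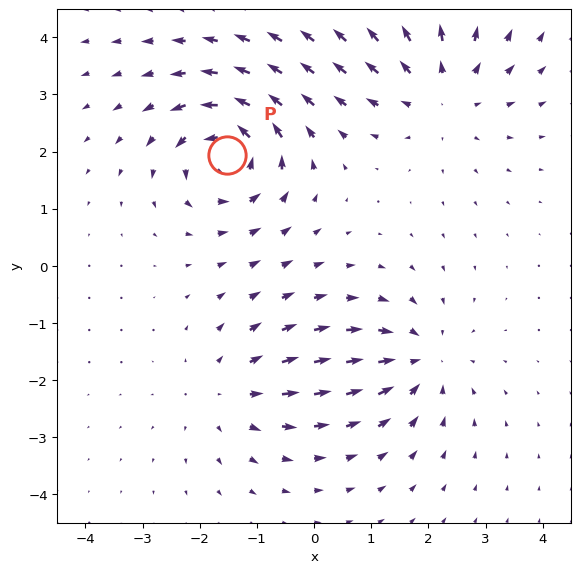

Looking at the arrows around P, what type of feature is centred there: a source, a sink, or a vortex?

vortex

At P (-1.5, 1.9) the arrows circulate counterclockwise. Divergence ≈0, curl about +6 — near-zero divergence with nonzero curl is a vortex.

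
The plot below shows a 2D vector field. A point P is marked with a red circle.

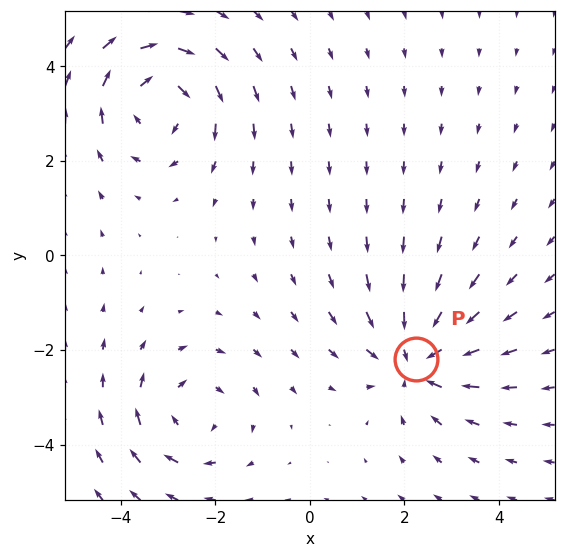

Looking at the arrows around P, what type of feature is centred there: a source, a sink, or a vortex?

At P (2.2, -2.2) the arrows converge inward. Divergence about -4, curl ≈0 — negative divergence with near-zero curl is a sink.

sink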